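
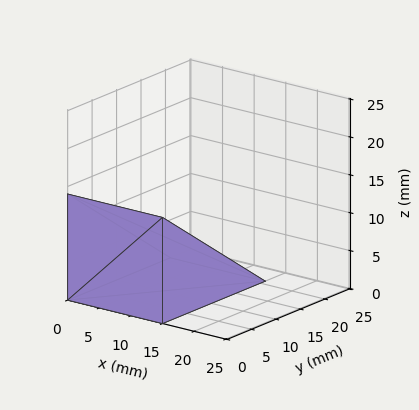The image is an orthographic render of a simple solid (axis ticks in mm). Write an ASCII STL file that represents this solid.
Reading the render: the shape is a wedge (ramp): 15 × 21 mm base, rising to 14 mm along the y=0 edge and sloping linearly to z=0 at y=21 (dimensions read to the nearest mm from the axis ticks). For the STL, each face is triangulated and given an outward normal.

solid part
  facet normal 0.0000 0.0000 -1.0000
    outer loop
      vertex 15.00 21.00 0.00
      vertex 15.00 0.00 0.00
      vertex 0.00 0.00 0.00
    endloop
  endfacet
  facet normal 0.0000 0.0000 -1.0000
    outer loop
      vertex 0.00 21.00 0.00
      vertex 15.00 21.00 0.00
      vertex 0.00 0.00 0.00
    endloop
  endfacet
  facet normal 0.0000 -1.0000 0.0000
    outer loop
      vertex 0.00 0.00 0.00
      vertex 15.00 0.00 0.00
      vertex 15.00 0.00 14.00
    endloop
  endfacet
  facet normal 0.0000 -1.0000 0.0000
    outer loop
      vertex 0.00 0.00 0.00
      vertex 15.00 0.00 14.00
      vertex 0.00 0.00 14.00
    endloop
  endfacet
  facet normal 0.0000 0.5547 0.8321
    outer loop
      vertex 0.00 0.00 14.00
      vertex 15.00 0.00 14.00
      vertex 15.00 21.00 0.00
    endloop
  endfacet
  facet normal 0.0000 0.5547 0.8321
    outer loop
      vertex 0.00 0.00 14.00
      vertex 15.00 21.00 0.00
      vertex 0.00 21.00 0.00
    endloop
  endfacet
  facet normal -1.0000 0.0000 0.0000
    outer loop
      vertex 0.00 0.00 14.00
      vertex 0.00 21.00 0.00
      vertex 0.00 0.00 0.00
    endloop
  endfacet
  facet normal 1.0000 0.0000 0.0000
    outer loop
      vertex 15.00 0.00 0.00
      vertex 15.00 21.00 0.00
      vertex 15.00 0.00 14.00
    endloop
  endfacet
endsolid part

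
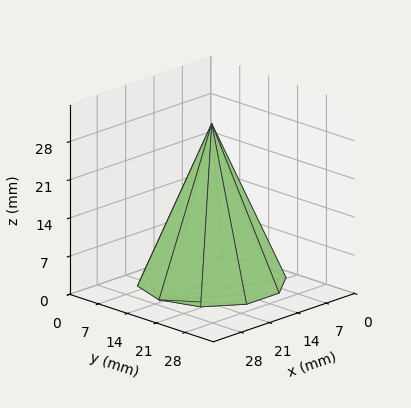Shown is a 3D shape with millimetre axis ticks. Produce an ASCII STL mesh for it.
Reading the render: the shape is a regular 10-sided pyramid, base circumscribed radius ≈ 13 mm, apex at z ≈ 29 mm (dimensions read to the nearest mm from the axis ticks). For the STL, each face is triangulated and given an outward normal.

solid part
  facet normal 0.0000 0.0000 -1.0000
    outer loop
      vertex 17.017 25.364 0.000
      vertex 23.517 20.641 0.000
      vertex 26.000 13.000 0.000
    endloop
  endfacet
  facet normal 0.0000 0.0000 -1.0000
    outer loop
      vertex 8.983 25.364 0.000
      vertex 17.017 25.364 0.000
      vertex 26.000 13.000 0.000
    endloop
  endfacet
  facet normal 0.0000 0.0000 -1.0000
    outer loop
      vertex 2.483 20.641 0.000
      vertex 8.983 25.364 0.000
      vertex 26.000 13.000 0.000
    endloop
  endfacet
  facet normal 0.0000 0.0000 -1.0000
    outer loop
      vertex 0.000 13.000 0.000
      vertex 2.483 20.641 0.000
      vertex 26.000 13.000 0.000
    endloop
  endfacet
  facet normal 0.0000 0.0000 -1.0000
    outer loop
      vertex 2.483 5.359 0.000
      vertex 0.000 13.000 0.000
      vertex 26.000 13.000 0.000
    endloop
  endfacet
  facet normal 0.0000 0.0000 -1.0000
    outer loop
      vertex 8.983 0.636 0.000
      vertex 2.483 5.359 0.000
      vertex 26.000 13.000 0.000
    endloop
  endfacet
  facet normal 0.0000 0.0000 -1.0000
    outer loop
      vertex 17.017 0.636 0.000
      vertex 8.983 0.636 0.000
      vertex 26.000 13.000 0.000
    endloop
  endfacet
  facet normal 0.0000 0.0000 -1.0000
    outer loop
      vertex 23.517 5.359 0.000
      vertex 17.017 0.636 0.000
      vertex 26.000 13.000 0.000
    endloop
  endfacet
  facet normal 0.8749 0.2843 0.3922
    outer loop
      vertex 26.000 13.000 0.000
      vertex 23.517 20.641 0.000
      vertex 13.000 13.000 29.000
    endloop
  endfacet
  facet normal 0.5407 0.7442 0.3922
    outer loop
      vertex 23.517 20.641 0.000
      vertex 17.017 25.364 0.000
      vertex 13.000 13.000 29.000
    endloop
  endfacet
  facet normal 0.0000 0.9199 0.3922
    outer loop
      vertex 17.017 25.364 0.000
      vertex 8.983 25.364 0.000
      vertex 13.000 13.000 29.000
    endloop
  endfacet
  facet normal -0.5407 0.7442 0.3922
    outer loop
      vertex 8.983 25.364 0.000
      vertex 2.483 20.641 0.000
      vertex 13.000 13.000 29.000
    endloop
  endfacet
  facet normal -0.8749 0.2843 0.3922
    outer loop
      vertex 2.483 20.641 0.000
      vertex 0.000 13.000 0.000
      vertex 13.000 13.000 29.000
    endloop
  endfacet
  facet normal -0.8749 -0.2843 0.3922
    outer loop
      vertex 0.000 13.000 0.000
      vertex 2.483 5.359 0.000
      vertex 13.000 13.000 29.000
    endloop
  endfacet
  facet normal -0.5407 -0.7442 0.3922
    outer loop
      vertex 2.483 5.359 0.000
      vertex 8.983 0.636 0.000
      vertex 13.000 13.000 29.000
    endloop
  endfacet
  facet normal 0.0000 -0.9199 0.3922
    outer loop
      vertex 8.983 0.636 0.000
      vertex 17.017 0.636 0.000
      vertex 13.000 13.000 29.000
    endloop
  endfacet
  facet normal 0.5407 -0.7442 0.3922
    outer loop
      vertex 17.017 0.636 0.000
      vertex 23.517 5.359 0.000
      vertex 13.000 13.000 29.000
    endloop
  endfacet
  facet normal 0.8749 -0.2843 0.3922
    outer loop
      vertex 23.517 5.359 0.000
      vertex 26.000 13.000 0.000
      vertex 13.000 13.000 29.000
    endloop
  endfacet
endsolid part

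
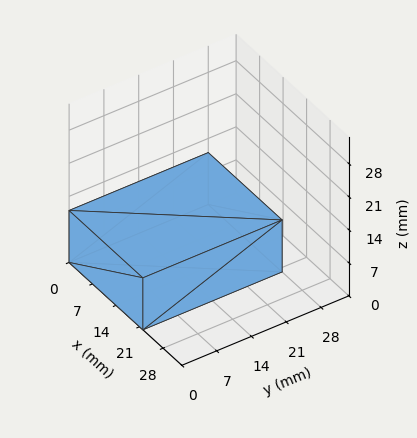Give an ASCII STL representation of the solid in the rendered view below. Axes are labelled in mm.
Reading the render: the shape is a rectangular box, roughly 22 × 28 mm footprint and 11 mm tall (dimensions read to the nearest mm from the axis ticks). For the STL, each face is triangulated and given an outward normal.

solid part
  facet normal 0.0000 0.0000 -1.0000
    outer loop
      vertex 22.000 28.000 0.000
      vertex 22.000 0.000 0.000
      vertex 0.000 0.000 0.000
    endloop
  endfacet
  facet normal 0.0000 0.0000 -1.0000
    outer loop
      vertex 0.000 28.000 0.000
      vertex 22.000 28.000 0.000
      vertex 0.000 0.000 0.000
    endloop
  endfacet
  facet normal 0.0000 0.0000 1.0000
    outer loop
      vertex 0.000 0.000 11.000
      vertex 22.000 0.000 11.000
      vertex 22.000 28.000 11.000
    endloop
  endfacet
  facet normal 0.0000 0.0000 1.0000
    outer loop
      vertex 0.000 0.000 11.000
      vertex 22.000 28.000 11.000
      vertex 0.000 28.000 11.000
    endloop
  endfacet
  facet normal 0.0000 -1.0000 0.0000
    outer loop
      vertex 0.000 0.000 0.000
      vertex 22.000 0.000 0.000
      vertex 22.000 0.000 11.000
    endloop
  endfacet
  facet normal 0.0000 -1.0000 0.0000
    outer loop
      vertex 0.000 0.000 0.000
      vertex 22.000 0.000 11.000
      vertex 0.000 0.000 11.000
    endloop
  endfacet
  facet normal 0.0000 1.0000 0.0000
    outer loop
      vertex 22.000 28.000 11.000
      vertex 22.000 28.000 0.000
      vertex 0.000 28.000 0.000
    endloop
  endfacet
  facet normal 0.0000 1.0000 0.0000
    outer loop
      vertex 0.000 28.000 11.000
      vertex 22.000 28.000 11.000
      vertex 0.000 28.000 0.000
    endloop
  endfacet
  facet normal -1.0000 0.0000 0.0000
    outer loop
      vertex 0.000 28.000 11.000
      vertex 0.000 28.000 0.000
      vertex 0.000 0.000 0.000
    endloop
  endfacet
  facet normal -1.0000 0.0000 0.0000
    outer loop
      vertex 0.000 0.000 11.000
      vertex 0.000 28.000 11.000
      vertex 0.000 0.000 0.000
    endloop
  endfacet
  facet normal 1.0000 0.0000 0.0000
    outer loop
      vertex 22.000 0.000 0.000
      vertex 22.000 28.000 0.000
      vertex 22.000 28.000 11.000
    endloop
  endfacet
  facet normal 1.0000 0.0000 0.0000
    outer loop
      vertex 22.000 0.000 0.000
      vertex 22.000 28.000 11.000
      vertex 22.000 0.000 11.000
    endloop
  endfacet
endsolid part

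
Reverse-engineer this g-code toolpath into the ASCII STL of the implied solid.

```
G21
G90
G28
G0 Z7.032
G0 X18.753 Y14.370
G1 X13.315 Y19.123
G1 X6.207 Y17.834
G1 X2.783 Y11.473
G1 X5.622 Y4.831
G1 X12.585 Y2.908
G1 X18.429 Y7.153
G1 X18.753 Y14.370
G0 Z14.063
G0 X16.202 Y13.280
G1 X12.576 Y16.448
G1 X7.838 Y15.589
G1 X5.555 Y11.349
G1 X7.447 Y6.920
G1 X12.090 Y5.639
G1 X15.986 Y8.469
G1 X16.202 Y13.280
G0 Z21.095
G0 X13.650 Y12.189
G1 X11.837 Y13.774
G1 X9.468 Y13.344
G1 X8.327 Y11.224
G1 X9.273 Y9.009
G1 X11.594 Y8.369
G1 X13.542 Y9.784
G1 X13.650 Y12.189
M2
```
solid part
  facet normal 0.0000 0.0000 -1.0000
    outer loop
      vertex 4.576 20.079 0.000
      vertex 14.053 21.798 0.000
      vertex 21.305 15.460 0.000
    endloop
  endfacet
  facet normal 0.0000 0.0000 -1.0000
    outer loop
      vertex 0.011 11.598 0.000
      vertex 4.576 20.079 0.000
      vertex 21.305 15.460 0.000
    endloop
  endfacet
  facet normal 0.0000 0.0000 -1.0000
    outer loop
      vertex 3.796 2.741 0.000
      vertex 0.011 11.598 0.000
      vertex 21.305 15.460 0.000
    endloop
  endfacet
  facet normal 0.0000 0.0000 -1.0000
    outer loop
      vertex 13.080 0.178 0.000
      vertex 3.796 2.741 0.000
      vertex 21.305 15.460 0.000
    endloop
  endfacet
  facet normal 0.0000 0.0000 -1.0000
    outer loop
      vertex 20.872 5.838 0.000
      vertex 13.080 0.178 0.000
      vertex 21.305 15.460 0.000
    endloop
  endfacet
  facet normal 0.6200 0.7095 0.3350
    outer loop
      vertex 21.305 15.460 0.000
      vertex 14.053 21.798 0.000
      vertex 11.099 11.099 28.126
    endloop
  endfacet
  facet normal -0.1682 0.9271 0.3350
    outer loop
      vertex 14.053 21.798 0.000
      vertex 4.576 20.079 0.000
      vertex 11.099 11.099 28.126
    endloop
  endfacet
  facet normal -0.8297 0.4466 0.3350
    outer loop
      vertex 4.576 20.079 0.000
      vertex 0.011 11.598 0.000
      vertex 11.099 11.099 28.126
    endloop
  endfacet
  facet normal -0.8664 -0.3703 0.3350
    outer loop
      vertex 0.011 11.598 0.000
      vertex 3.796 2.741 0.000
      vertex 11.099 11.099 28.126
    endloop
  endfacet
  facet normal -0.2507 -0.9082 0.3350
    outer loop
      vertex 3.796 2.741 0.000
      vertex 13.080 0.178 0.000
      vertex 11.099 11.099 28.126
    endloop
  endfacet
  facet normal 0.5537 -0.7623 0.3350
    outer loop
      vertex 13.080 0.178 0.000
      vertex 20.872 5.838 0.000
      vertex 11.099 11.099 28.126
    endloop
  endfacet
  facet normal 0.9413 -0.0424 0.3350
    outer loop
      vertex 20.872 5.838 0.000
      vertex 21.305 15.460 0.000
      vertex 11.099 11.099 28.126
    endloop
  endfacet
endsolid part

The G0 Z moves step by Δz≈7.032 mm. The G1 loops shrink linearly with z, so the solid tapers from its base footprint up to z≈28.1. Closing with a flat bottom cap and the tapered top and triangulating gives 12 facets — a regular 7-sided pyramid, base circumscribed radius ≈ 11.1 mm, apex at z ≈ 28.1 mm.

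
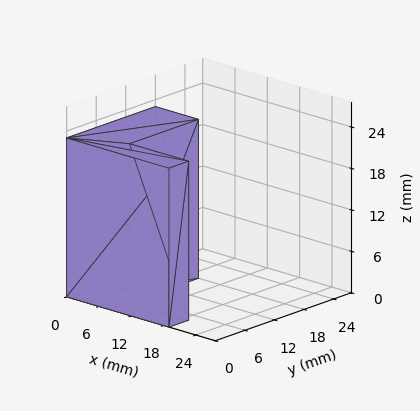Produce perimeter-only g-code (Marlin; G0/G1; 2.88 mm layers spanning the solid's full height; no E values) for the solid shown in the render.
Reading the render: the shape is an L-shaped prism: outer 19 × 18 mm, arm thicknesses ≈ 4 mm (horizontal) and 8 mm (vertical), extruded 23 mm in z (dimensions read to the nearest mm from the axis ticks). For the g-code, the solid's height is divided into equal slices at the stated Δz and each level perimeter traced with G1 moves after a G0 lift.

; perimeter-only toolpath
G21 ; units = mm
G90 ; absolute positioning
G28 ; home
; layer 1
G0 Z2.88
G0 X0.00 Y0.00
G1 X19.00 Y0.00
G1 X19.00 Y4.00
G1 X8.00 Y4.00
G1 X8.00 Y18.00
G1 X0.00 Y18.00
G1 X0.00 Y0.00
; layer 2
G0 Z5.75
G0 X0.00 Y0.00
G1 X19.00 Y0.00
G1 X19.00 Y4.00
G1 X8.00 Y4.00
G1 X8.00 Y18.00
G1 X0.00 Y18.00
G1 X0.00 Y0.00
; layer 3
G0 Z8.62
G0 X0.00 Y0.00
G1 X19.00 Y0.00
G1 X19.00 Y4.00
G1 X8.00 Y4.00
G1 X8.00 Y18.00
G1 X0.00 Y18.00
G1 X0.00 Y0.00
; layer 4
G0 Z11.50
G0 X0.00 Y0.00
G1 X19.00 Y0.00
G1 X19.00 Y4.00
G1 X8.00 Y4.00
G1 X8.00 Y18.00
G1 X0.00 Y18.00
G1 X0.00 Y0.00
; layer 5
G0 Z14.38
G0 X0.00 Y0.00
G1 X19.00 Y0.00
G1 X19.00 Y4.00
G1 X8.00 Y4.00
G1 X8.00 Y18.00
G1 X0.00 Y18.00
G1 X0.00 Y0.00
; layer 6
G0 Z17.25
G0 X0.00 Y0.00
G1 X19.00 Y0.00
G1 X19.00 Y4.00
G1 X8.00 Y4.00
G1 X8.00 Y18.00
G1 X0.00 Y18.00
G1 X0.00 Y0.00
; layer 7
G0 Z20.12
G0 X0.00 Y0.00
G1 X19.00 Y0.00
G1 X19.00 Y4.00
G1 X8.00 Y4.00
G1 X8.00 Y18.00
G1 X0.00 Y18.00
G1 X0.00 Y0.00
; layer 8
G0 Z23.00
G0 X0.00 Y0.00
G1 X19.00 Y0.00
G1 X19.00 Y4.00
G1 X8.00 Y4.00
G1 X8.00 Y18.00
G1 X0.00 Y18.00
G1 X0.00 Y0.00
M2 ; end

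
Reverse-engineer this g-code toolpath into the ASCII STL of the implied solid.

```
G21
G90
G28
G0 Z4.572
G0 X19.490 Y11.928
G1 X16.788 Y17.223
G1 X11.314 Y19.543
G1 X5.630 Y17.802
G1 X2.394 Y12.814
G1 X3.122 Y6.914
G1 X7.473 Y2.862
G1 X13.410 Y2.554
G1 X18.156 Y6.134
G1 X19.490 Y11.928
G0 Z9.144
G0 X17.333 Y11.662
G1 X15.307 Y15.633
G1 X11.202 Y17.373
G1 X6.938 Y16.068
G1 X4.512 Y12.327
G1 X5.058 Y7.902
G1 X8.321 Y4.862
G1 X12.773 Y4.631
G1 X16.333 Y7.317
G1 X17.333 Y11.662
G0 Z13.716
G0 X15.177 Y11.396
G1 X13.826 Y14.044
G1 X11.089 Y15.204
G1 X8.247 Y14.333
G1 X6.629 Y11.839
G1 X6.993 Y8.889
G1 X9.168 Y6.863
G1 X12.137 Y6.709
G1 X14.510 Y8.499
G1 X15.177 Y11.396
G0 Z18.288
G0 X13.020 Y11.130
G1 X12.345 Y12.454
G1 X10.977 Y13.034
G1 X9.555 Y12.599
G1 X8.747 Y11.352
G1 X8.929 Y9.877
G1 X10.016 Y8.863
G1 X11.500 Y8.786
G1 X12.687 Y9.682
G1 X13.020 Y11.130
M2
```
solid part
  facet normal 0.0000 0.0000 -1.0000
    outer loop
      vertex 11.427 21.713 0.000
      vertex 18.269 18.813 0.000
      vertex 21.646 12.194 0.000
    endloop
  endfacet
  facet normal 0.0000 0.0000 -1.0000
    outer loop
      vertex 4.321 19.537 0.000
      vertex 11.427 21.713 0.000
      vertex 21.646 12.194 0.000
    endloop
  endfacet
  facet normal 0.0000 0.0000 -1.0000
    outer loop
      vertex 0.277 13.302 0.000
      vertex 4.321 19.537 0.000
      vertex 21.646 12.194 0.000
    endloop
  endfacet
  facet normal 0.0000 0.0000 -1.0000
    outer loop
      vertex 1.187 5.927 0.000
      vertex 0.277 13.302 0.000
      vertex 21.646 12.194 0.000
    endloop
  endfacet
  facet normal 0.0000 0.0000 -1.0000
    outer loop
      vertex 6.625 0.861 0.000
      vertex 1.187 5.927 0.000
      vertex 21.646 12.194 0.000
    endloop
  endfacet
  facet normal 0.0000 0.0000 -1.0000
    outer loop
      vertex 14.046 0.476 0.000
      vertex 6.625 0.861 0.000
      vertex 21.646 12.194 0.000
    endloop
  endfacet
  facet normal 0.0000 0.0000 -1.0000
    outer loop
      vertex 19.979 4.952 0.000
      vertex 14.046 0.476 0.000
      vertex 21.646 12.194 0.000
    endloop
  endfacet
  facet normal 0.8133 0.4150 0.4078
    outer loop
      vertex 21.646 12.194 0.000
      vertex 18.269 18.813 0.000
      vertex 10.864 10.864 22.860
    endloop
  endfacet
  facet normal 0.3563 0.8407 0.4078
    outer loop
      vertex 18.269 18.813 0.000
      vertex 11.427 21.713 0.000
      vertex 10.864 10.864 22.860
    endloop
  endfacet
  facet normal -0.2674 0.8731 0.4078
    outer loop
      vertex 11.427 21.713 0.000
      vertex 4.321 19.537 0.000
      vertex 10.864 10.864 22.860
    endloop
  endfacet
  facet normal -0.7661 0.4969 0.4078
    outer loop
      vertex 4.321 19.537 0.000
      vertex 0.277 13.302 0.000
      vertex 10.864 10.864 22.860
    endloop
  endfacet
  facet normal -0.9062 -0.1118 0.4078
    outer loop
      vertex 0.277 13.302 0.000
      vertex 1.187 5.927 0.000
      vertex 10.864 10.864 22.860
    endloop
  endfacet
  facet normal -0.6224 -0.6681 0.4078
    outer loop
      vertex 1.187 5.927 0.000
      vertex 6.625 0.861 0.000
      vertex 10.864 10.864 22.860
    endloop
  endfacet
  facet normal -0.0473 -0.9119 0.4078
    outer loop
      vertex 6.625 0.861 0.000
      vertex 14.046 0.476 0.000
      vertex 10.864 10.864 22.860
    endloop
  endfacet
  facet normal 0.5499 -0.7289 0.4078
    outer loop
      vertex 14.046 0.476 0.000
      vertex 19.979 4.952 0.000
      vertex 10.864 10.864 22.860
    endloop
  endfacet
  facet normal 0.8898 -0.2048 0.4078
    outer loop
      vertex 19.979 4.952 0.000
      vertex 21.646 12.194 0.000
      vertex 10.864 10.864 22.860
    endloop
  endfacet
endsolid part

The G0 Z moves step by Δz≈4.572 mm. The G1 loops shrink linearly with z, so the solid tapers from its base footprint up to z≈22.9. Closing with a flat bottom cap and the tapered top and triangulating gives 16 facets — a regular 9-sided pyramid, base circumscribed radius ≈ 10.9 mm, apex at z ≈ 22.9 mm.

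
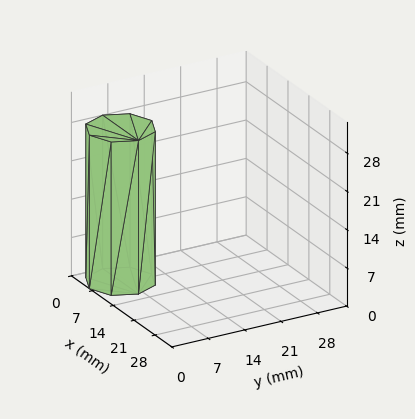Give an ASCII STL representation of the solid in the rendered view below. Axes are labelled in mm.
Reading the render: the shape is a regular 8-sided prism (a cylinder approximated with 8 flat sides), circumscribed radius ≈ 6 mm, height ≈ 28 mm (dimensions read to the nearest mm from the axis ticks). For the STL, each face is triangulated and given an outward normal.

solid part
  facet normal 0.0000 0.0000 -1.0000
    outer loop
      vertex 6.00 12.00 0.00
      vertex 10.24 10.24 0.00
      vertex 12.00 6.00 0.00
    endloop
  endfacet
  facet normal 0.0000 0.0000 -1.0000
    outer loop
      vertex 1.76 10.24 0.00
      vertex 6.00 12.00 0.00
      vertex 12.00 6.00 0.00
    endloop
  endfacet
  facet normal 0.0000 0.0000 -1.0000
    outer loop
      vertex 0.00 6.00 0.00
      vertex 1.76 10.24 0.00
      vertex 12.00 6.00 0.00
    endloop
  endfacet
  facet normal 0.0000 0.0000 -1.0000
    outer loop
      vertex 1.76 1.76 0.00
      vertex 0.00 6.00 0.00
      vertex 12.00 6.00 0.00
    endloop
  endfacet
  facet normal 0.0000 0.0000 -1.0000
    outer loop
      vertex 6.00 0.00 0.00
      vertex 1.76 1.76 0.00
      vertex 12.00 6.00 0.00
    endloop
  endfacet
  facet normal 0.0000 0.0000 -1.0000
    outer loop
      vertex 10.24 1.76 0.00
      vertex 6.00 0.00 0.00
      vertex 12.00 6.00 0.00
    endloop
  endfacet
  facet normal 0.0000 0.0000 1.0000
    outer loop
      vertex 12.00 6.00 28.00
      vertex 10.24 10.24 28.00
      vertex 6.00 12.00 28.00
    endloop
  endfacet
  facet normal 0.0000 0.0000 1.0000
    outer loop
      vertex 12.00 6.00 28.00
      vertex 6.00 12.00 28.00
      vertex 1.76 10.24 28.00
    endloop
  endfacet
  facet normal 0.0000 0.0000 1.0000
    outer loop
      vertex 12.00 6.00 28.00
      vertex 1.76 10.24 28.00
      vertex 0.00 6.00 28.00
    endloop
  endfacet
  facet normal 0.0000 0.0000 1.0000
    outer loop
      vertex 12.00 6.00 28.00
      vertex 0.00 6.00 28.00
      vertex 1.76 1.76 28.00
    endloop
  endfacet
  facet normal 0.0000 0.0000 1.0000
    outer loop
      vertex 12.00 6.00 28.00
      vertex 1.76 1.76 28.00
      vertex 6.00 0.00 28.00
    endloop
  endfacet
  facet normal 0.0000 0.0000 1.0000
    outer loop
      vertex 12.00 6.00 28.00
      vertex 6.00 0.00 28.00
      vertex 10.24 1.76 28.00
    endloop
  endfacet
  facet normal 0.9236 0.3834 0.0000
    outer loop
      vertex 12.00 6.00 0.00
      vertex 10.24 10.24 0.00
      vertex 10.24 10.24 28.00
    endloop
  endfacet
  facet normal 0.9236 0.3834 0.0000
    outer loop
      vertex 12.00 6.00 0.00
      vertex 10.24 10.24 28.00
      vertex 12.00 6.00 28.00
    endloop
  endfacet
  facet normal 0.3834 0.9236 0.0000
    outer loop
      vertex 10.24 10.24 0.00
      vertex 6.00 12.00 0.00
      vertex 6.00 12.00 28.00
    endloop
  endfacet
  facet normal 0.3834 0.9236 0.0000
    outer loop
      vertex 10.24 10.24 0.00
      vertex 6.00 12.00 28.00
      vertex 10.24 10.24 28.00
    endloop
  endfacet
  facet normal -0.3834 0.9236 0.0000
    outer loop
      vertex 6.00 12.00 0.00
      vertex 1.76 10.24 0.00
      vertex 1.76 10.24 28.00
    endloop
  endfacet
  facet normal -0.3834 0.9236 0.0000
    outer loop
      vertex 6.00 12.00 0.00
      vertex 1.76 10.24 28.00
      vertex 6.00 12.00 28.00
    endloop
  endfacet
  facet normal -0.9236 0.3834 0.0000
    outer loop
      vertex 1.76 10.24 0.00
      vertex 0.00 6.00 0.00
      vertex 0.00 6.00 28.00
    endloop
  endfacet
  facet normal -0.9236 0.3834 0.0000
    outer loop
      vertex 1.76 10.24 0.00
      vertex 0.00 6.00 28.00
      vertex 1.76 10.24 28.00
    endloop
  endfacet
  facet normal -0.9236 -0.3834 0.0000
    outer loop
      vertex 0.00 6.00 0.00
      vertex 1.76 1.76 0.00
      vertex 1.76 1.76 28.00
    endloop
  endfacet
  facet normal -0.9236 -0.3834 0.0000
    outer loop
      vertex 0.00 6.00 0.00
      vertex 1.76 1.76 28.00
      vertex 0.00 6.00 28.00
    endloop
  endfacet
  facet normal -0.3834 -0.9236 0.0000
    outer loop
      vertex 1.76 1.76 0.00
      vertex 6.00 0.00 0.00
      vertex 6.00 0.00 28.00
    endloop
  endfacet
  facet normal -0.3834 -0.9236 0.0000
    outer loop
      vertex 1.76 1.76 0.00
      vertex 6.00 0.00 28.00
      vertex 1.76 1.76 28.00
    endloop
  endfacet
  facet normal 0.3834 -0.9236 0.0000
    outer loop
      vertex 6.00 0.00 0.00
      vertex 10.24 1.76 0.00
      vertex 10.24 1.76 28.00
    endloop
  endfacet
  facet normal 0.3834 -0.9236 0.0000
    outer loop
      vertex 6.00 0.00 0.00
      vertex 10.24 1.76 28.00
      vertex 6.00 0.00 28.00
    endloop
  endfacet
  facet normal 0.9236 -0.3834 0.0000
    outer loop
      vertex 10.24 1.76 0.00
      vertex 12.00 6.00 0.00
      vertex 12.00 6.00 28.00
    endloop
  endfacet
  facet normal 0.9236 -0.3834 0.0000
    outer loop
      vertex 10.24 1.76 0.00
      vertex 12.00 6.00 28.00
      vertex 10.24 1.76 28.00
    endloop
  endfacet
endsolid part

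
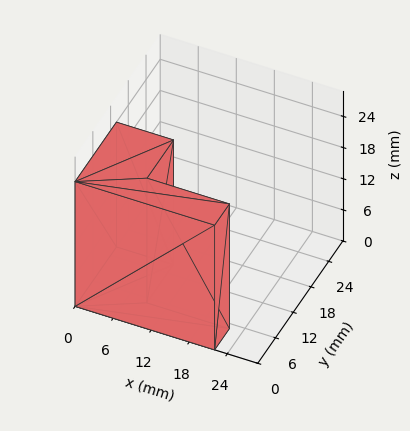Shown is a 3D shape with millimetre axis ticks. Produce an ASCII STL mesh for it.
Reading the render: the shape is an L-shaped prism: outer 22 × 14 mm, arm thicknesses ≈ 5 mm (horizontal) and 9 mm (vertical), extruded 24 mm in z (dimensions read to the nearest mm from the axis ticks). For the STL, each face is triangulated and given an outward normal.

solid part
  facet normal 0.0000 0.0000 -1.0000
    outer loop
      vertex 22.0 5.0 0.0
      vertex 22.0 0.0 0.0
      vertex 0.0 0.0 0.0
    endloop
  endfacet
  facet normal 0.0000 0.0000 -1.0000
    outer loop
      vertex 9.0 5.0 0.0
      vertex 22.0 5.0 0.0
      vertex 0.0 0.0 0.0
    endloop
  endfacet
  facet normal 0.0000 0.0000 -1.0000
    outer loop
      vertex 9.0 14.0 0.0
      vertex 9.0 5.0 0.0
      vertex 0.0 0.0 0.0
    endloop
  endfacet
  facet normal 0.0000 0.0000 -1.0000
    outer loop
      vertex 0.0 14.0 0.0
      vertex 9.0 14.0 0.0
      vertex 0.0 0.0 0.0
    endloop
  endfacet
  facet normal 0.0000 0.0000 1.0000
    outer loop
      vertex 0.0 0.0 24.0
      vertex 22.0 0.0 24.0
      vertex 22.0 5.0 24.0
    endloop
  endfacet
  facet normal 0.0000 0.0000 1.0000
    outer loop
      vertex 0.0 0.0 24.0
      vertex 22.0 5.0 24.0
      vertex 9.0 5.0 24.0
    endloop
  endfacet
  facet normal 0.0000 0.0000 1.0000
    outer loop
      vertex 0.0 0.0 24.0
      vertex 9.0 5.0 24.0
      vertex 9.0 14.0 24.0
    endloop
  endfacet
  facet normal 0.0000 0.0000 1.0000
    outer loop
      vertex 0.0 0.0 24.0
      vertex 9.0 14.0 24.0
      vertex 0.0 14.0 24.0
    endloop
  endfacet
  facet normal 0.0000 -1.0000 0.0000
    outer loop
      vertex 0.0 0.0 0.0
      vertex 22.0 0.0 0.0
      vertex 22.0 0.0 24.0
    endloop
  endfacet
  facet normal 0.0000 -1.0000 0.0000
    outer loop
      vertex 0.0 0.0 0.0
      vertex 22.0 0.0 24.0
      vertex 0.0 0.0 24.0
    endloop
  endfacet
  facet normal 1.0000 0.0000 0.0000
    outer loop
      vertex 22.0 0.0 0.0
      vertex 22.0 5.0 0.0
      vertex 22.0 5.0 24.0
    endloop
  endfacet
  facet normal 1.0000 0.0000 0.0000
    outer loop
      vertex 22.0 0.0 0.0
      vertex 22.0 5.0 24.0
      vertex 22.0 0.0 24.0
    endloop
  endfacet
  facet normal 0.0000 1.0000 0.0000
    outer loop
      vertex 22.0 5.0 0.0
      vertex 9.0 5.0 0.0
      vertex 9.0 5.0 24.0
    endloop
  endfacet
  facet normal 0.0000 1.0000 0.0000
    outer loop
      vertex 22.0 5.0 0.0
      vertex 9.0 5.0 24.0
      vertex 22.0 5.0 24.0
    endloop
  endfacet
  facet normal 1.0000 0.0000 0.0000
    outer loop
      vertex 9.0 5.0 0.0
      vertex 9.0 14.0 0.0
      vertex 9.0 14.0 24.0
    endloop
  endfacet
  facet normal 1.0000 0.0000 0.0000
    outer loop
      vertex 9.0 5.0 0.0
      vertex 9.0 14.0 24.0
      vertex 9.0 5.0 24.0
    endloop
  endfacet
  facet normal 0.0000 1.0000 0.0000
    outer loop
      vertex 9.0 14.0 0.0
      vertex 0.0 14.0 0.0
      vertex 0.0 14.0 24.0
    endloop
  endfacet
  facet normal 0.0000 1.0000 0.0000
    outer loop
      vertex 9.0 14.0 0.0
      vertex 0.0 14.0 24.0
      vertex 9.0 14.0 24.0
    endloop
  endfacet
  facet normal -1.0000 0.0000 0.0000
    outer loop
      vertex 0.0 14.0 0.0
      vertex 0.0 0.0 0.0
      vertex 0.0 0.0 24.0
    endloop
  endfacet
  facet normal -1.0000 0.0000 0.0000
    outer loop
      vertex 0.0 14.0 0.0
      vertex 0.0 0.0 24.0
      vertex 0.0 14.0 24.0
    endloop
  endfacet
endsolid part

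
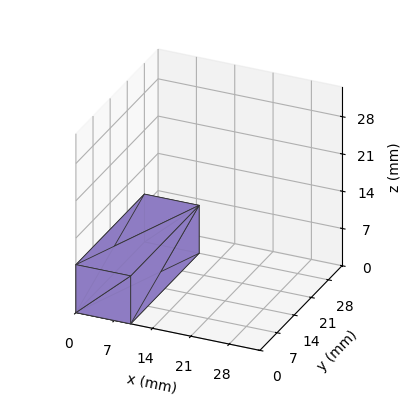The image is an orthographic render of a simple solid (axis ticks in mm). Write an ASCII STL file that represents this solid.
Reading the render: the shape is a rectangular box, roughly 10 × 28 mm footprint and 9 mm tall (dimensions read to the nearest mm from the axis ticks). For the STL, each face is triangulated and given an outward normal.

solid part
  facet normal 0.0000 0.0000 -1.0000
    outer loop
      vertex 10.0 28.0 0.0
      vertex 10.0 0.0 0.0
      vertex 0.0 0.0 0.0
    endloop
  endfacet
  facet normal 0.0000 0.0000 -1.0000
    outer loop
      vertex 0.0 28.0 0.0
      vertex 10.0 28.0 0.0
      vertex 0.0 0.0 0.0
    endloop
  endfacet
  facet normal 0.0000 0.0000 1.0000
    outer loop
      vertex 0.0 0.0 9.0
      vertex 10.0 0.0 9.0
      vertex 10.0 28.0 9.0
    endloop
  endfacet
  facet normal 0.0000 0.0000 1.0000
    outer loop
      vertex 0.0 0.0 9.0
      vertex 10.0 28.0 9.0
      vertex 0.0 28.0 9.0
    endloop
  endfacet
  facet normal 0.0000 -1.0000 0.0000
    outer loop
      vertex 0.0 0.0 0.0
      vertex 10.0 0.0 0.0
      vertex 10.0 0.0 9.0
    endloop
  endfacet
  facet normal 0.0000 -1.0000 0.0000
    outer loop
      vertex 0.0 0.0 0.0
      vertex 10.0 0.0 9.0
      vertex 0.0 0.0 9.0
    endloop
  endfacet
  facet normal 0.0000 1.0000 0.0000
    outer loop
      vertex 10.0 28.0 9.0
      vertex 10.0 28.0 0.0
      vertex 0.0 28.0 0.0
    endloop
  endfacet
  facet normal 0.0000 1.0000 0.0000
    outer loop
      vertex 0.0 28.0 9.0
      vertex 10.0 28.0 9.0
      vertex 0.0 28.0 0.0
    endloop
  endfacet
  facet normal -1.0000 0.0000 0.0000
    outer loop
      vertex 0.0 28.0 9.0
      vertex 0.0 28.0 0.0
      vertex 0.0 0.0 0.0
    endloop
  endfacet
  facet normal -1.0000 0.0000 0.0000
    outer loop
      vertex 0.0 0.0 9.0
      vertex 0.0 28.0 9.0
      vertex 0.0 0.0 0.0
    endloop
  endfacet
  facet normal 1.0000 0.0000 0.0000
    outer loop
      vertex 10.0 0.0 0.0
      vertex 10.0 28.0 0.0
      vertex 10.0 28.0 9.0
    endloop
  endfacet
  facet normal 1.0000 0.0000 0.0000
    outer loop
      vertex 10.0 0.0 0.0
      vertex 10.0 28.0 9.0
      vertex 10.0 0.0 9.0
    endloop
  endfacet
endsolid part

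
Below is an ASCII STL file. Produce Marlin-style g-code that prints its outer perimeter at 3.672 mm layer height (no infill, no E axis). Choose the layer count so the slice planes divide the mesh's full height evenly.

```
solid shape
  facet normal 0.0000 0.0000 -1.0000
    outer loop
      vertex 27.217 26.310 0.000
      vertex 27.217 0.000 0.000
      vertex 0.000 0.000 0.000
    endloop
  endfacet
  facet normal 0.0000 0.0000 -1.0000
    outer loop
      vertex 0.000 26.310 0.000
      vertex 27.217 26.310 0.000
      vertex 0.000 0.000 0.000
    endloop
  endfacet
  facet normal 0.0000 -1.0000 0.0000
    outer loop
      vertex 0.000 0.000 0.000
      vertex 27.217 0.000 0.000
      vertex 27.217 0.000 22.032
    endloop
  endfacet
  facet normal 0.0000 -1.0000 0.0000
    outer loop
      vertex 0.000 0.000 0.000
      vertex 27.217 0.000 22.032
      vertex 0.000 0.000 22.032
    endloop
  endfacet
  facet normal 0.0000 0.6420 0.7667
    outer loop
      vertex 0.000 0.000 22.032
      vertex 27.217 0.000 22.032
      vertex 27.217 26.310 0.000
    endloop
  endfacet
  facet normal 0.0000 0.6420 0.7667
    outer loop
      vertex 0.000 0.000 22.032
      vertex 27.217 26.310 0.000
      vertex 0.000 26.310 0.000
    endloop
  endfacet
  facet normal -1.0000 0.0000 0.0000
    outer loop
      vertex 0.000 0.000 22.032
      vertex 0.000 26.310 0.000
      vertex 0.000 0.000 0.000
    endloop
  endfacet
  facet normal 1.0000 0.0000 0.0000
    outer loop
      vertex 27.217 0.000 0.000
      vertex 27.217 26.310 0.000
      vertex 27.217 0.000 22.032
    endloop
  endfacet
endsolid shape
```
; perimeter-only toolpath
G21 ; units = mm
G90 ; absolute positioning
G28 ; home
; layer 1
G0 Z3.672
G0 X0.000 Y0.000
G1 X27.217 Y0.000
G1 X27.217 Y21.925
G1 X0.000 Y21.925
G1 X0.000 Y0.000
; layer 2
G0 Z7.344
G0 X0.000 Y0.000
G1 X27.217 Y0.000
G1 X27.217 Y17.540
G1 X0.000 Y17.540
G1 X0.000 Y0.000
; layer 3
G0 Z11.016
G0 X0.000 Y0.000
G1 X27.217 Y0.000
G1 X27.217 Y13.155
G1 X0.000 Y13.155
G1 X0.000 Y0.000
; layer 4
G0 Z14.688
G0 X0.000 Y0.000
G1 X27.217 Y0.000
G1 X27.217 Y8.770
G1 X0.000 Y8.770
G1 X0.000 Y0.000
; layer 5
G0 Z18.360
G0 X0.000 Y0.000
G1 X27.217 Y0.000
G1 X27.217 Y4.385
G1 X0.000 Y4.385
G1 X0.000 Y0.000
M2 ; end

The solid is a wedge (ramp): 27.2 × 26.3 mm base, rising to 22 mm along the y=0 edge and sloping linearly to z=0 at y=26.3. Slicing at Δz = 3.672 mm — 6 equal slices spanning the solid's height, so layer i sits at z = i·h/6 — gives 5 non-empty perimeters. Each is a 4-segment closed polygon; G0 lifts to the layer z and rapids to the start vertex, then G1 traces the edges. The cross-section shrinks linearly with z (the slice at the apex is degenerate and omitted).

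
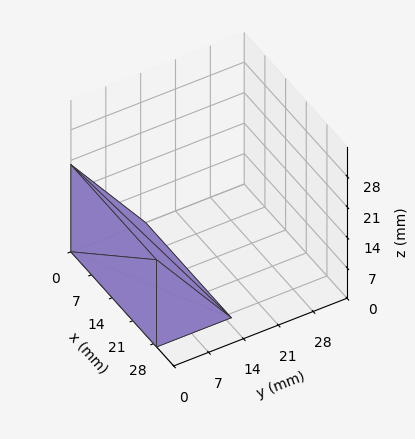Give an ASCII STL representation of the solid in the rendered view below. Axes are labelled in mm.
Reading the render: the shape is a wedge (ramp): 29 × 15 mm base, rising to 20 mm along the y=0 edge and sloping linearly to z=0 at y=15 (dimensions read to the nearest mm from the axis ticks). For the STL, each face is triangulated and given an outward normal.

solid part
  facet normal 0.0000 0.0000 -1.0000
    outer loop
      vertex 29.00 15.00 0.00
      vertex 29.00 0.00 0.00
      vertex 0.00 0.00 0.00
    endloop
  endfacet
  facet normal 0.0000 0.0000 -1.0000
    outer loop
      vertex 0.00 15.00 0.00
      vertex 29.00 15.00 0.00
      vertex 0.00 0.00 0.00
    endloop
  endfacet
  facet normal 0.0000 -1.0000 0.0000
    outer loop
      vertex 0.00 0.00 0.00
      vertex 29.00 0.00 0.00
      vertex 29.00 0.00 20.00
    endloop
  endfacet
  facet normal 0.0000 -1.0000 0.0000
    outer loop
      vertex 0.00 0.00 0.00
      vertex 29.00 0.00 20.00
      vertex 0.00 0.00 20.00
    endloop
  endfacet
  facet normal 0.0000 0.8000 0.6000
    outer loop
      vertex 0.00 0.00 20.00
      vertex 29.00 0.00 20.00
      vertex 29.00 15.00 0.00
    endloop
  endfacet
  facet normal 0.0000 0.8000 0.6000
    outer loop
      vertex 0.00 0.00 20.00
      vertex 29.00 15.00 0.00
      vertex 0.00 15.00 0.00
    endloop
  endfacet
  facet normal -1.0000 0.0000 0.0000
    outer loop
      vertex 0.00 0.00 20.00
      vertex 0.00 15.00 0.00
      vertex 0.00 0.00 0.00
    endloop
  endfacet
  facet normal 1.0000 0.0000 0.0000
    outer loop
      vertex 29.00 0.00 0.00
      vertex 29.00 15.00 0.00
      vertex 29.00 0.00 20.00
    endloop
  endfacet
endsolid part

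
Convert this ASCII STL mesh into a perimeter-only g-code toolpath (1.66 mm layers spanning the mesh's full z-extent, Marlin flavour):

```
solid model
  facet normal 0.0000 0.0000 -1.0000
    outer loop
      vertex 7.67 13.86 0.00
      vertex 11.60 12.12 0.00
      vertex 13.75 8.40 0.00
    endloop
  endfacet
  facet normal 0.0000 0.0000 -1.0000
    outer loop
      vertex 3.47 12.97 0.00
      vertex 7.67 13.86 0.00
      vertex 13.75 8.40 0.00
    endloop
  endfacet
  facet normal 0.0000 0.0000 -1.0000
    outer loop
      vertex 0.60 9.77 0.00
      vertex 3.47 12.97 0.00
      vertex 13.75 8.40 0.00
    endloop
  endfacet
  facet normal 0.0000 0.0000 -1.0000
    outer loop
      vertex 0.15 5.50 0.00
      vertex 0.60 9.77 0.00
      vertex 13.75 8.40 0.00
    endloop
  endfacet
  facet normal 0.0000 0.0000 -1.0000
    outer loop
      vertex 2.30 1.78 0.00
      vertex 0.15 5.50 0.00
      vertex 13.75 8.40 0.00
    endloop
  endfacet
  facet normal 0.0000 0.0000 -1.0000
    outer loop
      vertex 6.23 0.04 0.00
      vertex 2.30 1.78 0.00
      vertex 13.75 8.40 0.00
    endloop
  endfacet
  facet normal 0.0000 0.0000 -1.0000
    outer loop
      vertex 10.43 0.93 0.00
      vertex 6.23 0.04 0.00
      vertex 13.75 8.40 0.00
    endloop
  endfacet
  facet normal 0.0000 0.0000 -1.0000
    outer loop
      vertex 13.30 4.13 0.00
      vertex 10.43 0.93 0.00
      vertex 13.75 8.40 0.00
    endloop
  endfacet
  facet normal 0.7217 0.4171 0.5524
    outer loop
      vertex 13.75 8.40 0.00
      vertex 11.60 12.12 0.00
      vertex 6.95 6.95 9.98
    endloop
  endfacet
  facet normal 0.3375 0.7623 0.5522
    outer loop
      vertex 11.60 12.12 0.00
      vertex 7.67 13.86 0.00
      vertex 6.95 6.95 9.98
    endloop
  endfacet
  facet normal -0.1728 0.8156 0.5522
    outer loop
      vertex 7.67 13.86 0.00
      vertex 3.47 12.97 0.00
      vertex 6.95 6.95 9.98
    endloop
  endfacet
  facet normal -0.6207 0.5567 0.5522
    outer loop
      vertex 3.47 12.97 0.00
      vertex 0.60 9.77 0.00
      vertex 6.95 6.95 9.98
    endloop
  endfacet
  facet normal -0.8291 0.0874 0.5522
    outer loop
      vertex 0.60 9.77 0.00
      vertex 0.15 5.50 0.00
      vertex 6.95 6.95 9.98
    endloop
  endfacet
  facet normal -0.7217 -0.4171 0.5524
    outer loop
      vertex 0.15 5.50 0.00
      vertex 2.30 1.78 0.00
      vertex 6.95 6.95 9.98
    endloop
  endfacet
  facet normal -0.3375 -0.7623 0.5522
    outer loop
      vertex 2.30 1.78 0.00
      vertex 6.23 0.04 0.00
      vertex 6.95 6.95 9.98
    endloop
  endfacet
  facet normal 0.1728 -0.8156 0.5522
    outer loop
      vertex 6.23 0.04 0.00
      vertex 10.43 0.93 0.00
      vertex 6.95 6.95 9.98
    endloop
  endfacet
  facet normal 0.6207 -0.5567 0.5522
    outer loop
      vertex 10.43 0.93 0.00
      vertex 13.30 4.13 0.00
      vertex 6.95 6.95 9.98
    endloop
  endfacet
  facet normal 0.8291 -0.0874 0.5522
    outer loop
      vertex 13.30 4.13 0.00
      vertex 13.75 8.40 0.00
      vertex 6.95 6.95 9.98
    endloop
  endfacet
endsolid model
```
; perimeter-only toolpath
G21 ; units = mm
G90 ; absolute positioning
G28 ; home
; layer 1
G0 Z1.66
G0 X12.62 Y8.16
G1 X10.82 Y11.26
G1 X7.55 Y12.71
G1 X4.05 Y11.97
G1 X1.66 Y9.30
G1 X1.28 Y5.74
G1 X3.07 Y2.64
G1 X6.35 Y1.19
G1 X9.85 Y1.93
G1 X12.24 Y4.60
G1 X12.62 Y8.16
; layer 2
G0 Z3.33
G0 X11.48 Y7.92
G1 X10.05 Y10.40
G1 X7.43 Y11.56
G1 X4.63 Y10.96
G1 X2.72 Y8.83
G1 X2.42 Y5.98
G1 X3.85 Y3.50
G1 X6.47 Y2.34
G1 X9.27 Y2.94
G1 X11.18 Y5.07
G1 X11.48 Y7.92
; layer 3
G0 Z4.99
G0 X10.35 Y7.68
G1 X9.28 Y9.54
G1 X7.31 Y10.40
G1 X5.21 Y9.96
G1 X3.77 Y8.36
G1 X3.55 Y6.22
G1 X4.62 Y4.37
G1 X6.59 Y3.50
G1 X8.69 Y3.94
G1 X10.12 Y5.54
G1 X10.35 Y7.68
; layer 4
G0 Z6.65
G0 X9.22 Y7.43
G1 X8.50 Y8.67
G1 X7.19 Y9.25
G1 X5.79 Y8.96
G1 X4.83 Y7.89
G1 X4.68 Y6.47
G1 X5.40 Y5.23
G1 X6.71 Y4.65
G1 X8.11 Y4.94
G1 X9.07 Y6.01
G1 X9.22 Y7.43
; layer 5
G0 Z8.32
G0 X8.08 Y7.19
G1 X7.73 Y7.81
G1 X7.07 Y8.10
G1 X6.37 Y7.95
G1 X5.89 Y7.42
G1 X5.82 Y6.71
G1 X6.17 Y6.09
G1 X6.83 Y5.80
G1 X7.53 Y5.95
G1 X8.01 Y6.48
G1 X8.08 Y7.19
M2 ; end

The solid is a regular 10-sided pyramid, base circumscribed radius ≈ 6.95 mm, apex at z ≈ 9.98 mm. Slicing at Δz = 1.66 mm — 6 equal slices spanning the solid's height, so layer i sits at z = i·h/6 — gives 5 non-empty perimeters. Each is a 10-segment closed polygon; G0 lifts to the layer z and rapids to the start vertex, then G1 traces the edges. The cross-section shrinks linearly with z (the slice at the apex is degenerate and omitted).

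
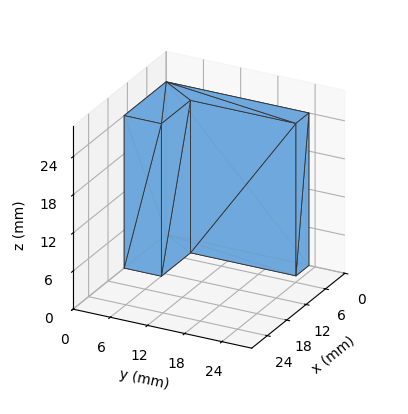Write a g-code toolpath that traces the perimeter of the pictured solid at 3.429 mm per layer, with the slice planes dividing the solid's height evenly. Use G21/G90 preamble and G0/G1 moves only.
Reading the render: the shape is an L-shaped prism: outer 13 × 23 mm, arm thicknesses ≈ 6 mm (horizontal) and 4 mm (vertical), extruded 24 mm in z (dimensions read to the nearest mm from the axis ticks). For the g-code, the solid's height is divided into equal slices at the stated Δz and each level perimeter traced with G1 moves after a G0 lift.

; perimeter-only toolpath
G21 ; units = mm
G90 ; absolute positioning
G28 ; home
; layer 1
G0 Z3.429
G0 X0.000 Y0.000
G1 X13.000 Y0.000
G1 X13.000 Y6.000
G1 X4.000 Y6.000
G1 X4.000 Y23.000
G1 X0.000 Y23.000
G1 X0.000 Y0.000
; layer 2
G0 Z6.857
G0 X0.000 Y0.000
G1 X13.000 Y0.000
G1 X13.000 Y6.000
G1 X4.000 Y6.000
G1 X4.000 Y23.000
G1 X0.000 Y23.000
G1 X0.000 Y0.000
; layer 3
G0 Z10.286
G0 X0.000 Y0.000
G1 X13.000 Y0.000
G1 X13.000 Y6.000
G1 X4.000 Y6.000
G1 X4.000 Y23.000
G1 X0.000 Y23.000
G1 X0.000 Y0.000
; layer 4
G0 Z13.714
G0 X0.000 Y0.000
G1 X13.000 Y0.000
G1 X13.000 Y6.000
G1 X4.000 Y6.000
G1 X4.000 Y23.000
G1 X0.000 Y23.000
G1 X0.000 Y0.000
; layer 5
G0 Z17.143
G0 X0.000 Y0.000
G1 X13.000 Y0.000
G1 X13.000 Y6.000
G1 X4.000 Y6.000
G1 X4.000 Y23.000
G1 X0.000 Y23.000
G1 X0.000 Y0.000
; layer 6
G0 Z20.571
G0 X0.000 Y0.000
G1 X13.000 Y0.000
G1 X13.000 Y6.000
G1 X4.000 Y6.000
G1 X4.000 Y23.000
G1 X0.000 Y23.000
G1 X0.000 Y0.000
; layer 7
G0 Z24.000
G0 X0.000 Y0.000
G1 X13.000 Y0.000
G1 X13.000 Y6.000
G1 X4.000 Y6.000
G1 X4.000 Y23.000
G1 X0.000 Y23.000
G1 X0.000 Y0.000
M2 ; end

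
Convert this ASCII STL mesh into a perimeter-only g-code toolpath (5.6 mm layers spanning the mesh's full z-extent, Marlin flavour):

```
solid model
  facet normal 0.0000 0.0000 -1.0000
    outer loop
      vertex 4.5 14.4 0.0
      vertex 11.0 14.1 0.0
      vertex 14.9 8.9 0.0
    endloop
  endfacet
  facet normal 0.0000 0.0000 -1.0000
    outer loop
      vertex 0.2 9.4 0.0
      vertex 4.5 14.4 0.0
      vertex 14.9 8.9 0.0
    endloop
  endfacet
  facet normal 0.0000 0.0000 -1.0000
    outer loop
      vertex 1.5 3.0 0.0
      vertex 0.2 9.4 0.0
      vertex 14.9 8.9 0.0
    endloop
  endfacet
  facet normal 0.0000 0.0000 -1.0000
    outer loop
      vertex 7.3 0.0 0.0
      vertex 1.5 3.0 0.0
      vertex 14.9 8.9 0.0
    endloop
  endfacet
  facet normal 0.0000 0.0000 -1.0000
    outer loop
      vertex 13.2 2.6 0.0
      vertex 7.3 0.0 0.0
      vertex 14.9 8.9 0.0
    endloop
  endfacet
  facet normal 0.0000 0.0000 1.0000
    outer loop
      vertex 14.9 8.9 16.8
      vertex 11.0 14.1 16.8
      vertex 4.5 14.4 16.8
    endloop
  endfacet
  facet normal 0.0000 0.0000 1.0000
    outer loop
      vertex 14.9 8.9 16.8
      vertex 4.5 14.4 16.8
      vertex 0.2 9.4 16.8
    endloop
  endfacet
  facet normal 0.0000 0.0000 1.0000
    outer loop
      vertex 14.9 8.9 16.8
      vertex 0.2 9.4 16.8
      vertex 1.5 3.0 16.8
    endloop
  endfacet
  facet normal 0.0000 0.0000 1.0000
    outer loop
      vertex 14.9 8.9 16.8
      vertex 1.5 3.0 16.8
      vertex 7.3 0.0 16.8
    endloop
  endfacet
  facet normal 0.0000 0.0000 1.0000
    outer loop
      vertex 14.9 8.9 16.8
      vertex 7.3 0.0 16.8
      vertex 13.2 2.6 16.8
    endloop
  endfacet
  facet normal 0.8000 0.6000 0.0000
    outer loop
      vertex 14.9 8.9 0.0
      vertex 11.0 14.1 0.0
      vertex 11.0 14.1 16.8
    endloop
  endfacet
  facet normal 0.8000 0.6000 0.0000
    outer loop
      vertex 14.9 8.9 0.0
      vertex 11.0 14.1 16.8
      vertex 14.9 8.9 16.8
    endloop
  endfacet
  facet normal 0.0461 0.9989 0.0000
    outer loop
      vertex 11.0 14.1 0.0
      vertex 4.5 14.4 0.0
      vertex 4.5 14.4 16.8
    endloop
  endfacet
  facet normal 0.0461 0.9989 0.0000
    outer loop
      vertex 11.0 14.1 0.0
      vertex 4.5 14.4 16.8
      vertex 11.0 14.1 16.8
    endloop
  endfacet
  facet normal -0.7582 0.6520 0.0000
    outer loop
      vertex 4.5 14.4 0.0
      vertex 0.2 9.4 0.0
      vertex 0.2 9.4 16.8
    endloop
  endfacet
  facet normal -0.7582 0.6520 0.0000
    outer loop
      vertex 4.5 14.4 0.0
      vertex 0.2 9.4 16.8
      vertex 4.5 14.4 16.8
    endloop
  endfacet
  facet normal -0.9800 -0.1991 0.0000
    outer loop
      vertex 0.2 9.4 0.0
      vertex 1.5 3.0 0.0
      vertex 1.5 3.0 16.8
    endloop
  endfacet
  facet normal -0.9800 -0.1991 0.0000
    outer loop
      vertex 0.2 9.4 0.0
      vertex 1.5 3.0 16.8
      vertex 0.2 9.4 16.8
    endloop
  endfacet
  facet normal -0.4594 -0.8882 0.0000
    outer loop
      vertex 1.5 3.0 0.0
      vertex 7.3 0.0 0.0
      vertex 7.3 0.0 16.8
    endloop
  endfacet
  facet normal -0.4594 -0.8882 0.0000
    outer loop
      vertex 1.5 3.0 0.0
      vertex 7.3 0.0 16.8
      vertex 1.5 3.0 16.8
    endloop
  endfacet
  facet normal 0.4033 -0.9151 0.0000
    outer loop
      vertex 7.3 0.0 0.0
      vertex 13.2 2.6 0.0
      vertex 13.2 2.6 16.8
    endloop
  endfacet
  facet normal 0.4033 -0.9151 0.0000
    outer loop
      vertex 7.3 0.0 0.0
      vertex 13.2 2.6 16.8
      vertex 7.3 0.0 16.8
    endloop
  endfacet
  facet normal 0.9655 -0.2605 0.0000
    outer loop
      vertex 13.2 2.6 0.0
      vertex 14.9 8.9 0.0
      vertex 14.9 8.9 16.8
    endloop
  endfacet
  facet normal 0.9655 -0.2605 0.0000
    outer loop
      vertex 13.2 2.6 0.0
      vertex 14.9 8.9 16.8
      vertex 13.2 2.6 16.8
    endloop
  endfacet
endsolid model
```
; perimeter-only toolpath
G21 ; units = mm
G90 ; absolute positioning
G28 ; home
; layer 1
G0 Z5.6
G0 X14.9 Y8.9
G1 X11.0 Y14.1
G1 X4.5 Y14.4
G1 X0.2 Y9.4
G1 X1.5 Y3.0
G1 X7.3 Y0.0
G1 X13.2 Y2.6
G1 X14.9 Y8.9
; layer 2
G0 Z11.2
G0 X14.9 Y8.9
G1 X11.0 Y14.1
G1 X4.5 Y14.4
G1 X0.2 Y9.4
G1 X1.5 Y3.0
G1 X7.3 Y0.0
G1 X13.2 Y2.6
G1 X14.9 Y8.9
; layer 3
G0 Z16.8
G0 X14.9 Y8.9
G1 X11.0 Y14.1
G1 X4.5 Y14.4
G1 X0.2 Y9.4
G1 X1.5 Y3.0
G1 X7.3 Y0.0
G1 X13.2 Y2.6
G1 X14.9 Y8.9
M2 ; end

The solid is a regular 7-sided prism (a cylinder approximated with 7 flat sides), circumscribed radius ≈ 7.5 mm, height ≈ 16.8 mm. Slicing at Δz = 5.6 mm — 3 equal slices spanning the solid's height, so layer i sits at z = i·h/3 — gives 3 non-empty perimeters. Each is a 7-segment closed polygon; G0 lifts to the layer z and rapids to the start vertex, then G1 traces the edges.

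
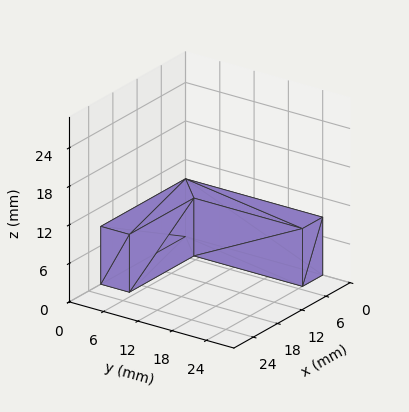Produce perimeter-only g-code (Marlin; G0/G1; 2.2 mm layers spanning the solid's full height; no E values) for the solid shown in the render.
Reading the render: the shape is an L-shaped prism: outer 21 × 24 mm, arm thicknesses ≈ 5 mm (horizontal) and 5 mm (vertical), extruded 9 mm in z (dimensions read to the nearest mm from the axis ticks). For the g-code, the solid's height is divided into equal slices at the stated Δz and each level perimeter traced with G1 moves after a G0 lift.

; perimeter-only toolpath
G21 ; units = mm
G90 ; absolute positioning
G28 ; home
; layer 1
G0 Z2.2
G0 X0.0 Y0.0
G1 X21.0 Y0.0
G1 X21.0 Y5.0
G1 X5.0 Y5.0
G1 X5.0 Y24.0
G1 X0.0 Y24.0
G1 X0.0 Y0.0
; layer 2
G0 Z4.5
G0 X0.0 Y0.0
G1 X21.0 Y0.0
G1 X21.0 Y5.0
G1 X5.0 Y5.0
G1 X5.0 Y24.0
G1 X0.0 Y24.0
G1 X0.0 Y0.0
; layer 3
G0 Z6.8
G0 X0.0 Y0.0
G1 X21.0 Y0.0
G1 X21.0 Y5.0
G1 X5.0 Y5.0
G1 X5.0 Y24.0
G1 X0.0 Y24.0
G1 X0.0 Y0.0
; layer 4
G0 Z9.0
G0 X0.0 Y0.0
G1 X21.0 Y0.0
G1 X21.0 Y5.0
G1 X5.0 Y5.0
G1 X5.0 Y24.0
G1 X0.0 Y24.0
G1 X0.0 Y0.0
M2 ; end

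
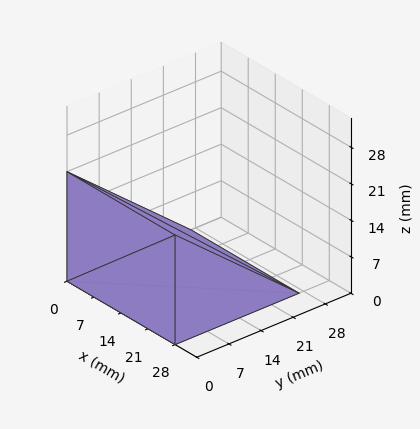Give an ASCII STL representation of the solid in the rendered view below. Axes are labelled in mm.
Reading the render: the shape is a wedge (ramp): 28 × 27 mm base, rising to 21 mm along the y=0 edge and sloping linearly to z=0 at y=27 (dimensions read to the nearest mm from the axis ticks). For the STL, each face is triangulated and given an outward normal.

solid part
  facet normal 0.0000 0.0000 -1.0000
    outer loop
      vertex 28.00 27.00 0.00
      vertex 28.00 0.00 0.00
      vertex 0.00 0.00 0.00
    endloop
  endfacet
  facet normal 0.0000 0.0000 -1.0000
    outer loop
      vertex 0.00 27.00 0.00
      vertex 28.00 27.00 0.00
      vertex 0.00 0.00 0.00
    endloop
  endfacet
  facet normal 0.0000 -1.0000 0.0000
    outer loop
      vertex 0.00 0.00 0.00
      vertex 28.00 0.00 0.00
      vertex 28.00 0.00 21.00
    endloop
  endfacet
  facet normal 0.0000 -1.0000 0.0000
    outer loop
      vertex 0.00 0.00 0.00
      vertex 28.00 0.00 21.00
      vertex 0.00 0.00 21.00
    endloop
  endfacet
  facet normal 0.0000 0.6139 0.7894
    outer loop
      vertex 0.00 0.00 21.00
      vertex 28.00 0.00 21.00
      vertex 28.00 27.00 0.00
    endloop
  endfacet
  facet normal 0.0000 0.6139 0.7894
    outer loop
      vertex 0.00 0.00 21.00
      vertex 28.00 27.00 0.00
      vertex 0.00 27.00 0.00
    endloop
  endfacet
  facet normal -1.0000 0.0000 0.0000
    outer loop
      vertex 0.00 0.00 21.00
      vertex 0.00 27.00 0.00
      vertex 0.00 0.00 0.00
    endloop
  endfacet
  facet normal 1.0000 0.0000 0.0000
    outer loop
      vertex 28.00 0.00 0.00
      vertex 28.00 27.00 0.00
      vertex 28.00 0.00 21.00
    endloop
  endfacet
endsolid part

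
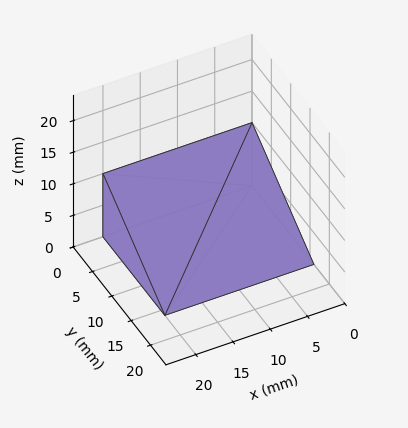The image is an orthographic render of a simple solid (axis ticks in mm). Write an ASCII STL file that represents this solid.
Reading the render: the shape is a wedge (ramp): 20 × 16 mm base, rising to 10 mm along the y=0 edge and sloping linearly to z=0 at y=16 (dimensions read to the nearest mm from the axis ticks). For the STL, each face is triangulated and given an outward normal.

solid part
  facet normal 0.0000 0.0000 -1.0000
    outer loop
      vertex 20.0 16.0 0.0
      vertex 20.0 0.0 0.0
      vertex 0.0 0.0 0.0
    endloop
  endfacet
  facet normal 0.0000 0.0000 -1.0000
    outer loop
      vertex 0.0 16.0 0.0
      vertex 20.0 16.0 0.0
      vertex 0.0 0.0 0.0
    endloop
  endfacet
  facet normal 0.0000 -1.0000 0.0000
    outer loop
      vertex 0.0 0.0 0.0
      vertex 20.0 0.0 0.0
      vertex 20.0 0.0 10.0
    endloop
  endfacet
  facet normal 0.0000 -1.0000 0.0000
    outer loop
      vertex 0.0 0.0 0.0
      vertex 20.0 0.0 10.0
      vertex 0.0 0.0 10.0
    endloop
  endfacet
  facet normal 0.0000 0.5300 0.8480
    outer loop
      vertex 0.0 0.0 10.0
      vertex 20.0 0.0 10.0
      vertex 20.0 16.0 0.0
    endloop
  endfacet
  facet normal 0.0000 0.5300 0.8480
    outer loop
      vertex 0.0 0.0 10.0
      vertex 20.0 16.0 0.0
      vertex 0.0 16.0 0.0
    endloop
  endfacet
  facet normal -1.0000 0.0000 0.0000
    outer loop
      vertex 0.0 0.0 10.0
      vertex 0.0 16.0 0.0
      vertex 0.0 0.0 0.0
    endloop
  endfacet
  facet normal 1.0000 0.0000 0.0000
    outer loop
      vertex 20.0 0.0 0.0
      vertex 20.0 16.0 0.0
      vertex 20.0 0.0 10.0
    endloop
  endfacet
endsolid part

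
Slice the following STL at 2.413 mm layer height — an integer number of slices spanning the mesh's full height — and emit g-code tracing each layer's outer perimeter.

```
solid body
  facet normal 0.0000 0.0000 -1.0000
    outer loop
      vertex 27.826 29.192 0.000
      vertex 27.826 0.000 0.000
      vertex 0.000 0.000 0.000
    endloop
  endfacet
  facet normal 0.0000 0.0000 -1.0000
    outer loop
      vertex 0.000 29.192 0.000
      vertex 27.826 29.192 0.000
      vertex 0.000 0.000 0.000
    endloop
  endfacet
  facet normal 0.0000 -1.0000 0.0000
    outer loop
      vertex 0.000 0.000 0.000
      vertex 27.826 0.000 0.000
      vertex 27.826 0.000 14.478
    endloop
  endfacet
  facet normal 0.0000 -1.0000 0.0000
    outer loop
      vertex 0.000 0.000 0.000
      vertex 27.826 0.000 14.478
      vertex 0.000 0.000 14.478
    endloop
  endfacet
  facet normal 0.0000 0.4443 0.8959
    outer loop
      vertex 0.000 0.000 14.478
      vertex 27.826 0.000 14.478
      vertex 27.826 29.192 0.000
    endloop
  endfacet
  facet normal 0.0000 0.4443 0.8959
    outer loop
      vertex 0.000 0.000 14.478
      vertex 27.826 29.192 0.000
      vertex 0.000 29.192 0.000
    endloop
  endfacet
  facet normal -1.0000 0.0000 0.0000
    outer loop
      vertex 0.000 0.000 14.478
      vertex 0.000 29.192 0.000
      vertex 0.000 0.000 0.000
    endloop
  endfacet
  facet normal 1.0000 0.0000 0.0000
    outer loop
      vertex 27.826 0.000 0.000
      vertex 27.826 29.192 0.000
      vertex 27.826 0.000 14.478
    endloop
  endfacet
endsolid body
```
; perimeter-only toolpath
G21 ; units = mm
G90 ; absolute positioning
G28 ; home
; layer 1
G0 Z2.413
G0 X0.000 Y0.000
G1 X27.826 Y0.000
G1 X27.826 Y24.327
G1 X0.000 Y24.327
G1 X0.000 Y0.000
; layer 2
G0 Z4.826
G0 X0.000 Y0.000
G1 X27.826 Y0.000
G1 X27.826 Y19.461
G1 X0.000 Y19.461
G1 X0.000 Y0.000
; layer 3
G0 Z7.239
G0 X0.000 Y0.000
G1 X27.826 Y0.000
G1 X27.826 Y14.596
G1 X0.000 Y14.596
G1 X0.000 Y0.000
; layer 4
G0 Z9.652
G0 X0.000 Y0.000
G1 X27.826 Y0.000
G1 X27.826 Y9.731
G1 X0.000 Y9.731
G1 X0.000 Y0.000
; layer 5
G0 Z12.065
G0 X0.000 Y0.000
G1 X27.826 Y0.000
G1 X27.826 Y4.865
G1 X0.000 Y4.865
G1 X0.000 Y0.000
M2 ; end

The solid is a wedge (ramp): 27.8 × 29.2 mm base, rising to 14.5 mm along the y=0 edge and sloping linearly to z=0 at y=29.2. Slicing at Δz = 2.413 mm — 6 equal slices spanning the solid's height, so layer i sits at z = i·h/6 — gives 5 non-empty perimeters. Each is a 4-segment closed polygon; G0 lifts to the layer z and rapids to the start vertex, then G1 traces the edges. The cross-section shrinks linearly with z (the slice at the apex is degenerate and omitted).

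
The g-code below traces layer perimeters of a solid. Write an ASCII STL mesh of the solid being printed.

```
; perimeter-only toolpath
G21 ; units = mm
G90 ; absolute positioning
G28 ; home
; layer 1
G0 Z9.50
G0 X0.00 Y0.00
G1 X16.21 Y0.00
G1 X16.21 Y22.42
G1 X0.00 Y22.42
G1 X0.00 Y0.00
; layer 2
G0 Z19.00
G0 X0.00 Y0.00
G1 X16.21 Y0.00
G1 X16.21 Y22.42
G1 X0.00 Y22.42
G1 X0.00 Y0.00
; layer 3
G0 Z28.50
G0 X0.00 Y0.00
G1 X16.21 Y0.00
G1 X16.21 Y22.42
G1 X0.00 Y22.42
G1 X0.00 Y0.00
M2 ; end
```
solid part
  facet normal 0.0000 0.0000 -1.0000
    outer loop
      vertex 16.21 22.42 0.00
      vertex 16.21 0.00 0.00
      vertex 0.00 0.00 0.00
    endloop
  endfacet
  facet normal 0.0000 0.0000 -1.0000
    outer loop
      vertex 0.00 22.42 0.00
      vertex 16.21 22.42 0.00
      vertex 0.00 0.00 0.00
    endloop
  endfacet
  facet normal 0.0000 0.0000 1.0000
    outer loop
      vertex 0.00 0.00 28.50
      vertex 16.21 0.00 28.50
      vertex 16.21 22.42 28.50
    endloop
  endfacet
  facet normal 0.0000 0.0000 1.0000
    outer loop
      vertex 0.00 0.00 28.50
      vertex 16.21 22.42 28.50
      vertex 0.00 22.42 28.50
    endloop
  endfacet
  facet normal 0.0000 -1.0000 0.0000
    outer loop
      vertex 0.00 0.00 0.00
      vertex 16.21 0.00 0.00
      vertex 16.21 0.00 28.50
    endloop
  endfacet
  facet normal 0.0000 -1.0000 0.0000
    outer loop
      vertex 0.00 0.00 0.00
      vertex 16.21 0.00 28.50
      vertex 0.00 0.00 28.50
    endloop
  endfacet
  facet normal 0.0000 1.0000 0.0000
    outer loop
      vertex 16.21 22.42 28.50
      vertex 16.21 22.42 0.00
      vertex 0.00 22.42 0.00
    endloop
  endfacet
  facet normal 0.0000 1.0000 0.0000
    outer loop
      vertex 0.00 22.42 28.50
      vertex 16.21 22.42 28.50
      vertex 0.00 22.42 0.00
    endloop
  endfacet
  facet normal -1.0000 0.0000 0.0000
    outer loop
      vertex 0.00 22.42 28.50
      vertex 0.00 22.42 0.00
      vertex 0.00 0.00 0.00
    endloop
  endfacet
  facet normal -1.0000 0.0000 0.0000
    outer loop
      vertex 0.00 0.00 28.50
      vertex 0.00 22.42 28.50
      vertex 0.00 0.00 0.00
    endloop
  endfacet
  facet normal 1.0000 0.0000 0.0000
    outer loop
      vertex 16.21 0.00 0.00
      vertex 16.21 22.42 0.00
      vertex 16.21 22.42 28.50
    endloop
  endfacet
  facet normal 1.0000 0.0000 0.0000
    outer loop
      vertex 16.21 0.00 0.00
      vertex 16.21 22.42 28.50
      vertex 16.21 0.00 28.50
    endloop
  endfacet
endsolid part

The G0 Z moves step by Δz≈9.50 mm. Every layer's G1 loop is the same polygon, so the solid is a straight extrusion of it from z=0 to z≈28.5. Closing with flat bottom and top caps and triangulating gives 12 facets — a rectangular box, roughly 16.2 × 22.4 mm footprint and 28.5 mm tall.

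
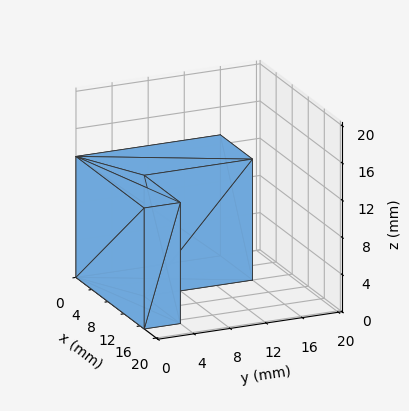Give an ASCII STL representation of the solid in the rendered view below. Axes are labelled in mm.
Reading the render: the shape is an L-shaped prism: outer 17 × 16 mm, arm thicknesses ≈ 4 mm (horizontal) and 8 mm (vertical), extruded 13 mm in z (dimensions read to the nearest mm from the axis ticks). For the STL, each face is triangulated and given an outward normal.

solid part
  facet normal 0.0000 0.0000 -1.0000
    outer loop
      vertex 17.0 4.0 0.0
      vertex 17.0 0.0 0.0
      vertex 0.0 0.0 0.0
    endloop
  endfacet
  facet normal 0.0000 0.0000 -1.0000
    outer loop
      vertex 8.0 4.0 0.0
      vertex 17.0 4.0 0.0
      vertex 0.0 0.0 0.0
    endloop
  endfacet
  facet normal 0.0000 0.0000 -1.0000
    outer loop
      vertex 8.0 16.0 0.0
      vertex 8.0 4.0 0.0
      vertex 0.0 0.0 0.0
    endloop
  endfacet
  facet normal 0.0000 0.0000 -1.0000
    outer loop
      vertex 0.0 16.0 0.0
      vertex 8.0 16.0 0.0
      vertex 0.0 0.0 0.0
    endloop
  endfacet
  facet normal 0.0000 0.0000 1.0000
    outer loop
      vertex 0.0 0.0 13.0
      vertex 17.0 0.0 13.0
      vertex 17.0 4.0 13.0
    endloop
  endfacet
  facet normal 0.0000 0.0000 1.0000
    outer loop
      vertex 0.0 0.0 13.0
      vertex 17.0 4.0 13.0
      vertex 8.0 4.0 13.0
    endloop
  endfacet
  facet normal 0.0000 0.0000 1.0000
    outer loop
      vertex 0.0 0.0 13.0
      vertex 8.0 4.0 13.0
      vertex 8.0 16.0 13.0
    endloop
  endfacet
  facet normal 0.0000 0.0000 1.0000
    outer loop
      vertex 0.0 0.0 13.0
      vertex 8.0 16.0 13.0
      vertex 0.0 16.0 13.0
    endloop
  endfacet
  facet normal 0.0000 -1.0000 0.0000
    outer loop
      vertex 0.0 0.0 0.0
      vertex 17.0 0.0 0.0
      vertex 17.0 0.0 13.0
    endloop
  endfacet
  facet normal 0.0000 -1.0000 0.0000
    outer loop
      vertex 0.0 0.0 0.0
      vertex 17.0 0.0 13.0
      vertex 0.0 0.0 13.0
    endloop
  endfacet
  facet normal 1.0000 0.0000 0.0000
    outer loop
      vertex 17.0 0.0 0.0
      vertex 17.0 4.0 0.0
      vertex 17.0 4.0 13.0
    endloop
  endfacet
  facet normal 1.0000 0.0000 0.0000
    outer loop
      vertex 17.0 0.0 0.0
      vertex 17.0 4.0 13.0
      vertex 17.0 0.0 13.0
    endloop
  endfacet
  facet normal 0.0000 1.0000 0.0000
    outer loop
      vertex 17.0 4.0 0.0
      vertex 8.0 4.0 0.0
      vertex 8.0 4.0 13.0
    endloop
  endfacet
  facet normal 0.0000 1.0000 0.0000
    outer loop
      vertex 17.0 4.0 0.0
      vertex 8.0 4.0 13.0
      vertex 17.0 4.0 13.0
    endloop
  endfacet
  facet normal 1.0000 0.0000 0.0000
    outer loop
      vertex 8.0 4.0 0.0
      vertex 8.0 16.0 0.0
      vertex 8.0 16.0 13.0
    endloop
  endfacet
  facet normal 1.0000 0.0000 0.0000
    outer loop
      vertex 8.0 4.0 0.0
      vertex 8.0 16.0 13.0
      vertex 8.0 4.0 13.0
    endloop
  endfacet
  facet normal 0.0000 1.0000 0.0000
    outer loop
      vertex 8.0 16.0 0.0
      vertex 0.0 16.0 0.0
      vertex 0.0 16.0 13.0
    endloop
  endfacet
  facet normal 0.0000 1.0000 0.0000
    outer loop
      vertex 8.0 16.0 0.0
      vertex 0.0 16.0 13.0
      vertex 8.0 16.0 13.0
    endloop
  endfacet
  facet normal -1.0000 0.0000 0.0000
    outer loop
      vertex 0.0 16.0 0.0
      vertex 0.0 0.0 0.0
      vertex 0.0 0.0 13.0
    endloop
  endfacet
  facet normal -1.0000 0.0000 0.0000
    outer loop
      vertex 0.0 16.0 0.0
      vertex 0.0 0.0 13.0
      vertex 0.0 16.0 13.0
    endloop
  endfacet
endsolid part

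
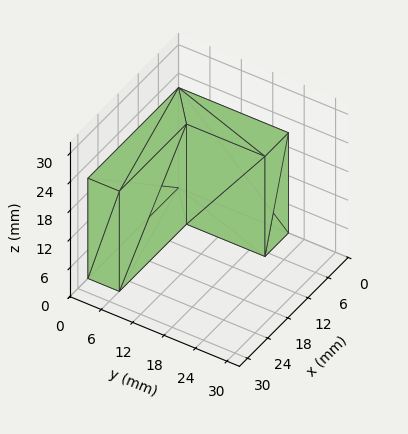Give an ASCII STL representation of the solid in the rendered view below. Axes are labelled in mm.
Reading the render: the shape is an L-shaped prism: outer 27 × 21 mm, arm thicknesses ≈ 6 mm (horizontal) and 7 mm (vertical), extruded 21 mm in z (dimensions read to the nearest mm from the axis ticks). For the STL, each face is triangulated and given an outward normal.

solid part
  facet normal 0.0000 0.0000 -1.0000
    outer loop
      vertex 27.00 6.00 0.00
      vertex 27.00 0.00 0.00
      vertex 0.00 0.00 0.00
    endloop
  endfacet
  facet normal 0.0000 0.0000 -1.0000
    outer loop
      vertex 7.00 6.00 0.00
      vertex 27.00 6.00 0.00
      vertex 0.00 0.00 0.00
    endloop
  endfacet
  facet normal 0.0000 0.0000 -1.0000
    outer loop
      vertex 7.00 21.00 0.00
      vertex 7.00 6.00 0.00
      vertex 0.00 0.00 0.00
    endloop
  endfacet
  facet normal 0.0000 0.0000 -1.0000
    outer loop
      vertex 0.00 21.00 0.00
      vertex 7.00 21.00 0.00
      vertex 0.00 0.00 0.00
    endloop
  endfacet
  facet normal 0.0000 0.0000 1.0000
    outer loop
      vertex 0.00 0.00 21.00
      vertex 27.00 0.00 21.00
      vertex 27.00 6.00 21.00
    endloop
  endfacet
  facet normal 0.0000 0.0000 1.0000
    outer loop
      vertex 0.00 0.00 21.00
      vertex 27.00 6.00 21.00
      vertex 7.00 6.00 21.00
    endloop
  endfacet
  facet normal 0.0000 0.0000 1.0000
    outer loop
      vertex 0.00 0.00 21.00
      vertex 7.00 6.00 21.00
      vertex 7.00 21.00 21.00
    endloop
  endfacet
  facet normal 0.0000 0.0000 1.0000
    outer loop
      vertex 0.00 0.00 21.00
      vertex 7.00 21.00 21.00
      vertex 0.00 21.00 21.00
    endloop
  endfacet
  facet normal 0.0000 -1.0000 0.0000
    outer loop
      vertex 0.00 0.00 0.00
      vertex 27.00 0.00 0.00
      vertex 27.00 0.00 21.00
    endloop
  endfacet
  facet normal 0.0000 -1.0000 0.0000
    outer loop
      vertex 0.00 0.00 0.00
      vertex 27.00 0.00 21.00
      vertex 0.00 0.00 21.00
    endloop
  endfacet
  facet normal 1.0000 0.0000 0.0000
    outer loop
      vertex 27.00 0.00 0.00
      vertex 27.00 6.00 0.00
      vertex 27.00 6.00 21.00
    endloop
  endfacet
  facet normal 1.0000 0.0000 0.0000
    outer loop
      vertex 27.00 0.00 0.00
      vertex 27.00 6.00 21.00
      vertex 27.00 0.00 21.00
    endloop
  endfacet
  facet normal 0.0000 1.0000 0.0000
    outer loop
      vertex 27.00 6.00 0.00
      vertex 7.00 6.00 0.00
      vertex 7.00 6.00 21.00
    endloop
  endfacet
  facet normal 0.0000 1.0000 0.0000
    outer loop
      vertex 27.00 6.00 0.00
      vertex 7.00 6.00 21.00
      vertex 27.00 6.00 21.00
    endloop
  endfacet
  facet normal 1.0000 0.0000 0.0000
    outer loop
      vertex 7.00 6.00 0.00
      vertex 7.00 21.00 0.00
      vertex 7.00 21.00 21.00
    endloop
  endfacet
  facet normal 1.0000 0.0000 0.0000
    outer loop
      vertex 7.00 6.00 0.00
      vertex 7.00 21.00 21.00
      vertex 7.00 6.00 21.00
    endloop
  endfacet
  facet normal 0.0000 1.0000 0.0000
    outer loop
      vertex 7.00 21.00 0.00
      vertex 0.00 21.00 0.00
      vertex 0.00 21.00 21.00
    endloop
  endfacet
  facet normal 0.0000 1.0000 0.0000
    outer loop
      vertex 7.00 21.00 0.00
      vertex 0.00 21.00 21.00
      vertex 7.00 21.00 21.00
    endloop
  endfacet
  facet normal -1.0000 0.0000 0.0000
    outer loop
      vertex 0.00 21.00 0.00
      vertex 0.00 0.00 0.00
      vertex 0.00 0.00 21.00
    endloop
  endfacet
  facet normal -1.0000 0.0000 0.0000
    outer loop
      vertex 0.00 21.00 0.00
      vertex 0.00 0.00 21.00
      vertex 0.00 21.00 21.00
    endloop
  endfacet
endsolid part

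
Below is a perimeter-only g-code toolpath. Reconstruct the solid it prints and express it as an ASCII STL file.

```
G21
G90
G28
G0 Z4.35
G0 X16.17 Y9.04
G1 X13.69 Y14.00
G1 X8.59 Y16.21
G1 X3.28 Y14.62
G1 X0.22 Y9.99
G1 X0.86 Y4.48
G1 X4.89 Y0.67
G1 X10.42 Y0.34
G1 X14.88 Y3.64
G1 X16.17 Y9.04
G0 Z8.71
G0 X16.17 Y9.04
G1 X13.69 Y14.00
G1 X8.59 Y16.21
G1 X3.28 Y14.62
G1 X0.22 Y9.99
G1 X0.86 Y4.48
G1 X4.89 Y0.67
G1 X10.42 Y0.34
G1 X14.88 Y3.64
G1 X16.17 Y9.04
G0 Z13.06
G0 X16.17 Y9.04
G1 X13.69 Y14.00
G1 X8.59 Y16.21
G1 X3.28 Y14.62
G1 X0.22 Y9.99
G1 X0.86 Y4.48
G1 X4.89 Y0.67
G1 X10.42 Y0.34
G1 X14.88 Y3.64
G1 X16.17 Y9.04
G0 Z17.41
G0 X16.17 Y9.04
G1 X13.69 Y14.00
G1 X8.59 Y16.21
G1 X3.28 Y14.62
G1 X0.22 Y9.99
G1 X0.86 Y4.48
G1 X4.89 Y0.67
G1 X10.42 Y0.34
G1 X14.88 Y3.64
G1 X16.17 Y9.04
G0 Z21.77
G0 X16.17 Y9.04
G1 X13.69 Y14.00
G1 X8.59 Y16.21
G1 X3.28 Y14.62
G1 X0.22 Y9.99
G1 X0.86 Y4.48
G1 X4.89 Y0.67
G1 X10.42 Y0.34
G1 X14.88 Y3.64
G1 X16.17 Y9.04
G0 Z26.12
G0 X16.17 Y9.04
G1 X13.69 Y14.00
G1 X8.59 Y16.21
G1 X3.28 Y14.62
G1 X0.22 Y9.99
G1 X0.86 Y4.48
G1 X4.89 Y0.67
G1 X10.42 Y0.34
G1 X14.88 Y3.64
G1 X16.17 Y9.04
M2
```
solid part
  facet normal 0.0000 0.0000 -1.0000
    outer loop
      vertex 8.59 16.21 0.00
      vertex 13.69 14.00 0.00
      vertex 16.17 9.04 0.00
    endloop
  endfacet
  facet normal 0.0000 0.0000 -1.0000
    outer loop
      vertex 3.28 14.62 0.00
      vertex 8.59 16.21 0.00
      vertex 16.17 9.04 0.00
    endloop
  endfacet
  facet normal 0.0000 0.0000 -1.0000
    outer loop
      vertex 0.22 9.99 0.00
      vertex 3.28 14.62 0.00
      vertex 16.17 9.04 0.00
    endloop
  endfacet
  facet normal 0.0000 0.0000 -1.0000
    outer loop
      vertex 0.86 4.48 0.00
      vertex 0.22 9.99 0.00
      vertex 16.17 9.04 0.00
    endloop
  endfacet
  facet normal 0.0000 0.0000 -1.0000
    outer loop
      vertex 4.89 0.67 0.00
      vertex 0.86 4.48 0.00
      vertex 16.17 9.04 0.00
    endloop
  endfacet
  facet normal 0.0000 0.0000 -1.0000
    outer loop
      vertex 10.42 0.34 0.00
      vertex 4.89 0.67 0.00
      vertex 16.17 9.04 0.00
    endloop
  endfacet
  facet normal 0.0000 0.0000 -1.0000
    outer loop
      vertex 14.88 3.64 0.00
      vertex 10.42 0.34 0.00
      vertex 16.17 9.04 0.00
    endloop
  endfacet
  facet normal 0.0000 0.0000 1.0000
    outer loop
      vertex 16.17 9.04 26.12
      vertex 13.69 14.00 26.12
      vertex 8.59 16.21 26.12
    endloop
  endfacet
  facet normal 0.0000 0.0000 1.0000
    outer loop
      vertex 16.17 9.04 26.12
      vertex 8.59 16.21 26.12
      vertex 3.28 14.62 26.12
    endloop
  endfacet
  facet normal 0.0000 0.0000 1.0000
    outer loop
      vertex 16.17 9.04 26.12
      vertex 3.28 14.62 26.12
      vertex 0.22 9.99 26.12
    endloop
  endfacet
  facet normal 0.0000 0.0000 1.0000
    outer loop
      vertex 16.17 9.04 26.12
      vertex 0.22 9.99 26.12
      vertex 0.86 4.48 26.12
    endloop
  endfacet
  facet normal 0.0000 0.0000 1.0000
    outer loop
      vertex 16.17 9.04 26.12
      vertex 0.86 4.48 26.12
      vertex 4.89 0.67 26.12
    endloop
  endfacet
  facet normal 0.0000 0.0000 1.0000
    outer loop
      vertex 16.17 9.04 26.12
      vertex 4.89 0.67 26.12
      vertex 10.42 0.34 26.12
    endloop
  endfacet
  facet normal 0.0000 0.0000 1.0000
    outer loop
      vertex 16.17 9.04 26.12
      vertex 10.42 0.34 26.12
      vertex 14.88 3.64 26.12
    endloop
  endfacet
  facet normal 0.8944 0.4472 0.0000
    outer loop
      vertex 16.17 9.04 0.00
      vertex 13.69 14.00 0.00
      vertex 13.69 14.00 26.12
    endloop
  endfacet
  facet normal 0.8944 0.4472 0.0000
    outer loop
      vertex 16.17 9.04 0.00
      vertex 13.69 14.00 26.12
      vertex 16.17 9.04 26.12
    endloop
  endfacet
  facet normal 0.3976 0.9176 0.0000
    outer loop
      vertex 13.69 14.00 0.00
      vertex 8.59 16.21 0.00
      vertex 8.59 16.21 26.12
    endloop
  endfacet
  facet normal 0.3976 0.9176 0.0000
    outer loop
      vertex 13.69 14.00 0.00
      vertex 8.59 16.21 26.12
      vertex 13.69 14.00 26.12
    endloop
  endfacet
  facet normal -0.2869 0.9580 0.0000
    outer loop
      vertex 8.59 16.21 0.00
      vertex 3.28 14.62 0.00
      vertex 3.28 14.62 26.12
    endloop
  endfacet
  facet normal -0.2869 0.9580 0.0000
    outer loop
      vertex 8.59 16.21 0.00
      vertex 3.28 14.62 26.12
      vertex 8.59 16.21 26.12
    endloop
  endfacet
  facet normal -0.8343 0.5514 0.0000
    outer loop
      vertex 3.28 14.62 0.00
      vertex 0.22 9.99 0.00
      vertex 0.22 9.99 26.12
    endloop
  endfacet
  facet normal -0.8343 0.5514 0.0000
    outer loop
      vertex 3.28 14.62 0.00
      vertex 0.22 9.99 26.12
      vertex 3.28 14.62 26.12
    endloop
  endfacet
  facet normal -0.9933 -0.1154 0.0000
    outer loop
      vertex 0.22 9.99 0.00
      vertex 0.86 4.48 0.00
      vertex 0.86 4.48 26.12
    endloop
  endfacet
  facet normal -0.9933 -0.1154 0.0000
    outer loop
      vertex 0.22 9.99 0.00
      vertex 0.86 4.48 26.12
      vertex 0.22 9.99 26.12
    endloop
  endfacet
  facet normal -0.6870 -0.7267 0.0000
    outer loop
      vertex 0.86 4.48 0.00
      vertex 4.89 0.67 0.00
      vertex 4.89 0.67 26.12
    endloop
  endfacet
  facet normal -0.6870 -0.7267 0.0000
    outer loop
      vertex 0.86 4.48 0.00
      vertex 4.89 0.67 26.12
      vertex 0.86 4.48 26.12
    endloop
  endfacet
  facet normal -0.0596 -0.9982 0.0000
    outer loop
      vertex 4.89 0.67 0.00
      vertex 10.42 0.34 0.00
      vertex 10.42 0.34 26.12
    endloop
  endfacet
  facet normal -0.0596 -0.9982 0.0000
    outer loop
      vertex 4.89 0.67 0.00
      vertex 10.42 0.34 26.12
      vertex 4.89 0.67 26.12
    endloop
  endfacet
  facet normal 0.5948 -0.8039 0.0000
    outer loop
      vertex 10.42 0.34 0.00
      vertex 14.88 3.64 0.00
      vertex 14.88 3.64 26.12
    endloop
  endfacet
  facet normal 0.5948 -0.8039 0.0000
    outer loop
      vertex 10.42 0.34 0.00
      vertex 14.88 3.64 26.12
      vertex 10.42 0.34 26.12
    endloop
  endfacet
  facet normal 0.9726 -0.2324 0.0000
    outer loop
      vertex 14.88 3.64 0.00
      vertex 16.17 9.04 0.00
      vertex 16.17 9.04 26.12
    endloop
  endfacet
  facet normal 0.9726 -0.2324 0.0000
    outer loop
      vertex 14.88 3.64 0.00
      vertex 16.17 9.04 26.12
      vertex 14.88 3.64 26.12
    endloop
  endfacet
endsolid part

The G0 Z moves step by Δz≈4.35 mm. Every layer's G1 loop is the same polygon, so the solid is a straight extrusion of it from z=0 to z≈26.1. Closing with flat bottom and top caps and triangulating gives 32 facets — a regular 9-sided prism (a cylinder approximated with 9 flat sides), circumscribed radius ≈ 8.11 mm, height ≈ 26.1 mm.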